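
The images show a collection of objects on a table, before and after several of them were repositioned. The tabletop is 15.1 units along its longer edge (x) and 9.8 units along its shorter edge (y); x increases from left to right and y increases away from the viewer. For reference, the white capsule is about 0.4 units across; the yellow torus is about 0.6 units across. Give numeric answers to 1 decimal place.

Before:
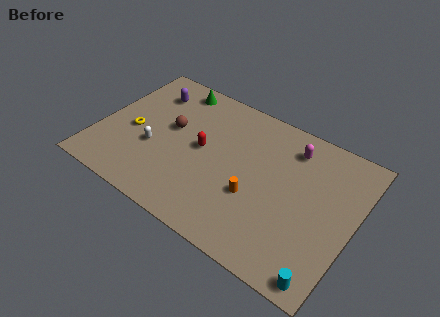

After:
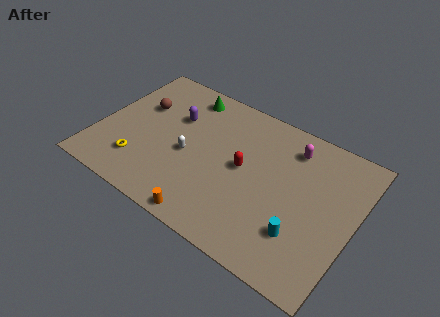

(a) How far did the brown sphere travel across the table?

2.1

The brown sphere moved from about (4.1, 5.6) to (2.1, 6.3), a distance of √(2.0² + 0.7²) ≈ 2.1.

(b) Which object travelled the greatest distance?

the orange cylinder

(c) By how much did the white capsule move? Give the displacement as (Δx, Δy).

(2.0, 0.6)

From the two frames, the white capsule sits at roughly (3.4, 3.7) before and (5.4, 4.3) after.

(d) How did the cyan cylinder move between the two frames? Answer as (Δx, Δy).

(-1.7, 1.8)

The cyan cylinder started near (14.1, 0.9) and ended near (12.4, 2.7).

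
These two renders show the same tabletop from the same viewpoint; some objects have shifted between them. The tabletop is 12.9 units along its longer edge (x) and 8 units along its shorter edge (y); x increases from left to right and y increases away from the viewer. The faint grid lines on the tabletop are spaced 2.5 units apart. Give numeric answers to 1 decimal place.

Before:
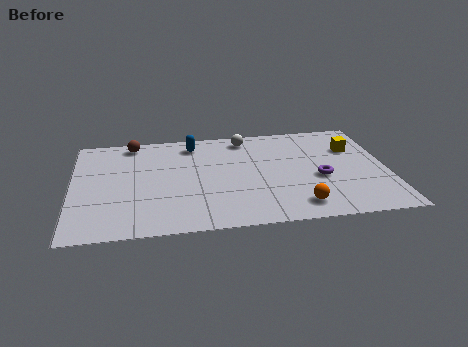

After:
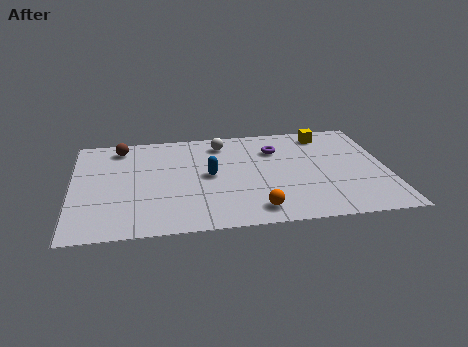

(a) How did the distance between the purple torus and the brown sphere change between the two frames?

-2.0

They were about 8.5 units apart before and 6.5 after — 2.0 units closer together.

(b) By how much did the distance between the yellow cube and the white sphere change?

-0.3

They were about 4.6 units apart before and 4.3 after — 0.3 units closer together.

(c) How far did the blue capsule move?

2.7

From (5.0, 6.7) to (5.6, 4.1), the blue capsule covered √(0.6² + 2.6²) ≈ 2.7 units.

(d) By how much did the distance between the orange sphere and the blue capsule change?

-3.4

The distance was about 6.8 in the first image and 3.4 in the second, so they moved 3.4 units closer together.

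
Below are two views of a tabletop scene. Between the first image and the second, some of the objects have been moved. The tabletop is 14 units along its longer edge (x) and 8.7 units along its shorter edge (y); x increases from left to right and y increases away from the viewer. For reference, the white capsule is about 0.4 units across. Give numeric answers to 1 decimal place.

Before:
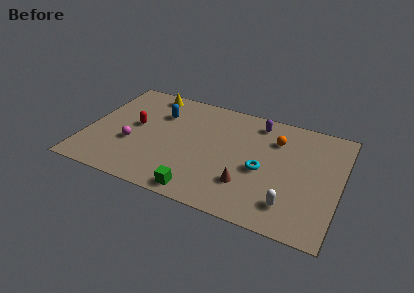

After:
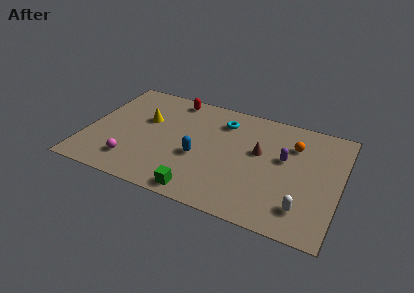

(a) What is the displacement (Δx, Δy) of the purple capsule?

(1.7, -2.3)

The purple capsule was at about (9.2, 7.4) and moved to about (10.9, 5.1).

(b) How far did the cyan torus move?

3.9

The cyan torus moved from about (9.8, 3.8) to (7.3, 6.8), a distance of √(2.5² + 3.0²) ≈ 3.9.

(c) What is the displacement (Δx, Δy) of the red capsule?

(1.8, 3.0)

The red capsule was at about (2.6, 4.7) and moved to about (4.4, 7.7).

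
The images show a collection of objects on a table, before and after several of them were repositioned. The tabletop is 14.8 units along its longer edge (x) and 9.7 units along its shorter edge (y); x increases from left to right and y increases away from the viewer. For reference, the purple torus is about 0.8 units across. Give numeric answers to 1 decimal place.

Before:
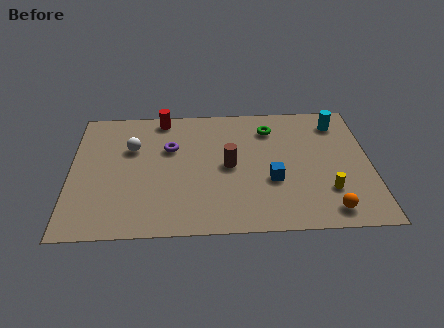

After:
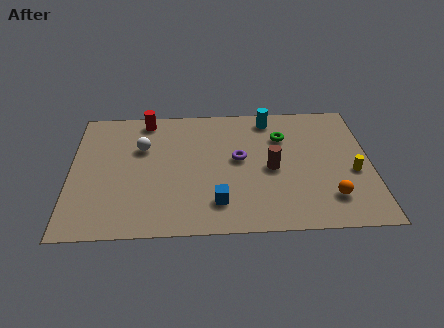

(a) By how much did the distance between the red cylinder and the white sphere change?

-0.5

They were about 2.7 units apart before and 2.2 after — 0.5 units closer together.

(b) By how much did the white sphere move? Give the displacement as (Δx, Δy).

(0.5, 0.0)

From the two frames, the white sphere sits at roughly (3.0, 6.4) before and (3.5, 6.4) after.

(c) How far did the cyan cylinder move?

3.4

From (13.3, 7.9) to (9.9, 8.4), the cyan cylinder covered √(3.4² + 0.5²) ≈ 3.4 units.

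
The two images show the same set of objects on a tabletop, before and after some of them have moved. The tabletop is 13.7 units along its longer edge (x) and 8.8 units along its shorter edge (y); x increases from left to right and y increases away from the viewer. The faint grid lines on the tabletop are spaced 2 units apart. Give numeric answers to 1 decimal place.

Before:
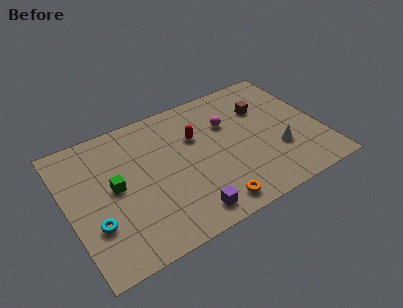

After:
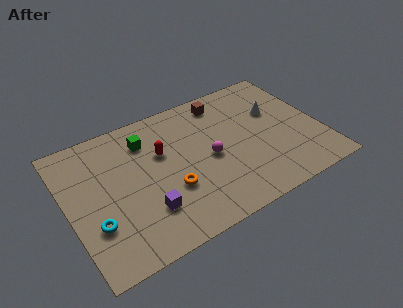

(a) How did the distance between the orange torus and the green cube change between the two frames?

-2.1

They were about 5.9 units apart before and 3.8 after — 2.1 units closer together.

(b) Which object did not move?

the cyan torus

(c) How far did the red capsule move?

1.9

The red capsule was near (7.1, 5.8) before and (5.2, 5.6) after, so it travelled √(1.9² + 0.2²) ≈ 1.9 units.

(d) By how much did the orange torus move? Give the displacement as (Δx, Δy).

(-1.9, 2.0)

The orange torus started near (7.2, 1.1) and ended near (5.3, 3.1).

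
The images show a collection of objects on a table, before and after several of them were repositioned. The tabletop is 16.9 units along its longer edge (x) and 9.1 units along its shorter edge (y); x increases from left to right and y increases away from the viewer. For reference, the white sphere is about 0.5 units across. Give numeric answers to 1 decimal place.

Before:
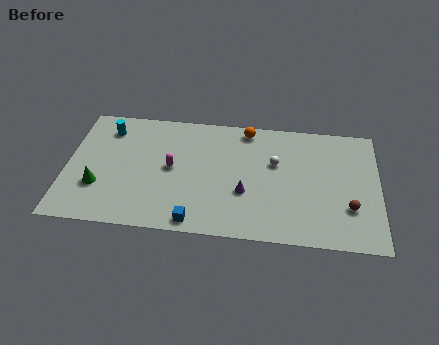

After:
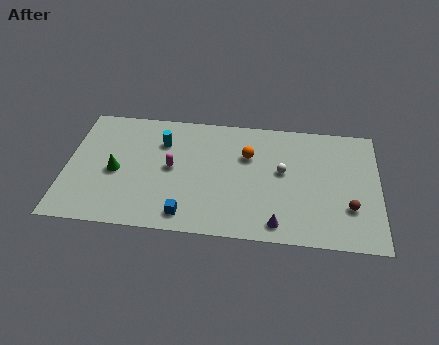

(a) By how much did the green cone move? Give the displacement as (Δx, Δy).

(0.9, 1.2)

From the two frames, the green cone sits at roughly (1.8, 2.9) before and (2.7, 4.1) after.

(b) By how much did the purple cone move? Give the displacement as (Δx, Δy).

(1.8, -2.1)

From the two frames, the purple cone sits at roughly (9.7, 3.3) before and (11.5, 1.2) after.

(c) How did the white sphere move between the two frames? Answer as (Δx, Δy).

(0.4, -0.6)

The white sphere was at about (11.3, 5.7) and moved to about (11.7, 5.1).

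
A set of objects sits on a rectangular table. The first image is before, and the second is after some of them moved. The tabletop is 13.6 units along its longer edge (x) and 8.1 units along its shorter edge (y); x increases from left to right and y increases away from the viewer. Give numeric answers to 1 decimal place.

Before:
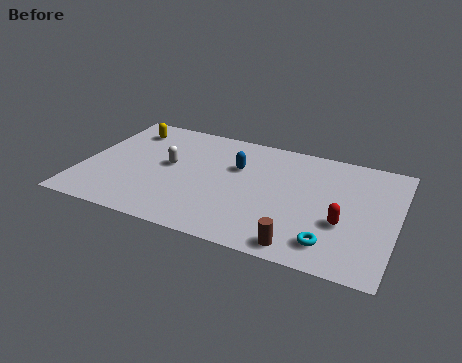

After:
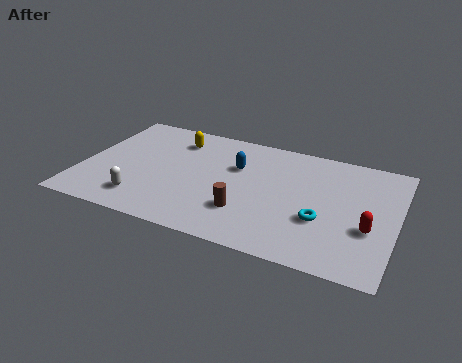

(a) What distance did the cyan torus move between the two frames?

1.5

The cyan torus moved from about (11.0, 1.5) to (10.5, 2.9), a distance of √(0.5² + 1.4²) ≈ 1.5.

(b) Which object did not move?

the blue capsule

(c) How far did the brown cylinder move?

2.9

The brown cylinder was near (9.8, 0.9) before and (7.3, 2.3) after, so it travelled √(2.5² + 1.4²) ≈ 2.9 units.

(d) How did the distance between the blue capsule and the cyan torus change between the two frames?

-1.2

The distance was about 5.8 in the first image and 4.6 in the second, so they moved 1.2 units closer together.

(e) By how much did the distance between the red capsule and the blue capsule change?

+1.0

They were about 5.3 units apart before and 6.3 after — 1.0 units further apart.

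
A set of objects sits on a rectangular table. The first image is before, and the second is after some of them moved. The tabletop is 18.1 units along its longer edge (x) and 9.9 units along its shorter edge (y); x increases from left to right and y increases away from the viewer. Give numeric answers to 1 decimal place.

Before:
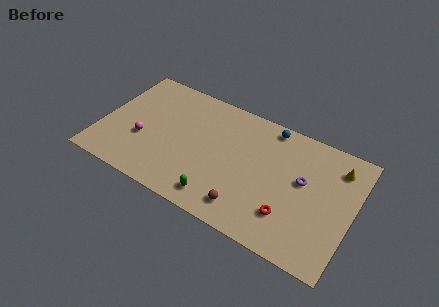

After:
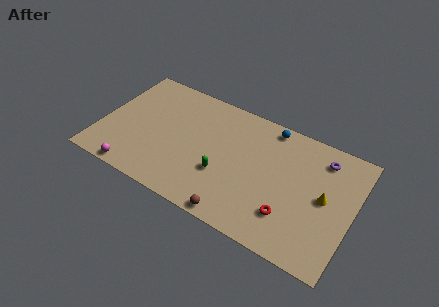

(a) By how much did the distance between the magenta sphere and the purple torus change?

+3.0

They were about 11.6 units apart before and 14.6 after — 3.0 units further apart.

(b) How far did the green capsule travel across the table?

2.0

The green capsule moved from about (9.0, 1.5) to (9.0, 3.5), a distance of √(0.0² + 2.0²) ≈ 2.0.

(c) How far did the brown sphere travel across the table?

1.1

The brown sphere moved from about (11.0, 1.7) to (10.4, 0.8), a distance of √(0.6² + 0.9²) ≈ 1.1.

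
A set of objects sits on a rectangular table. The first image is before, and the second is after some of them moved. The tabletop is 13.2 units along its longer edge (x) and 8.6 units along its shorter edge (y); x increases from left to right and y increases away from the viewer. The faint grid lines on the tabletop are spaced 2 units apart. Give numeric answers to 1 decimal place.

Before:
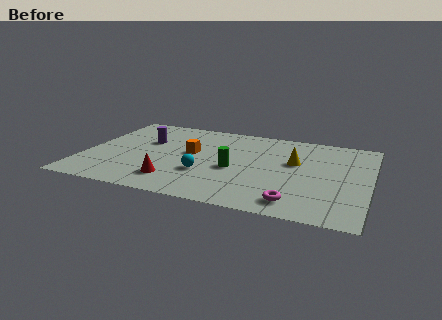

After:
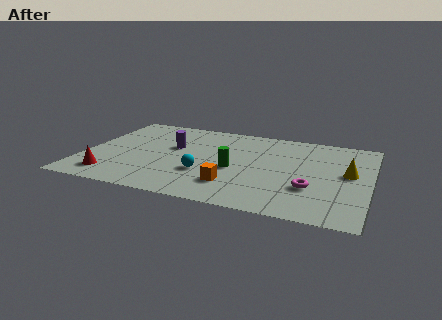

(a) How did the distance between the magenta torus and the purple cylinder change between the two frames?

-1.4

Before: roughly 8.4 units apart; after: 7.0. That's 1.4 units closer together.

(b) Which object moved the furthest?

the orange cube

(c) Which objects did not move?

the green cylinder and the cyan sphere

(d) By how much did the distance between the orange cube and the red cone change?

+2.6

The distance was about 3.0 in the first image and 5.6 in the second, so they moved 2.6 units further apart.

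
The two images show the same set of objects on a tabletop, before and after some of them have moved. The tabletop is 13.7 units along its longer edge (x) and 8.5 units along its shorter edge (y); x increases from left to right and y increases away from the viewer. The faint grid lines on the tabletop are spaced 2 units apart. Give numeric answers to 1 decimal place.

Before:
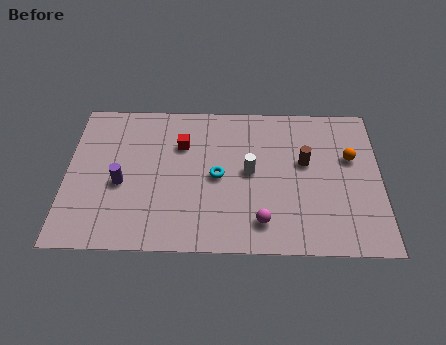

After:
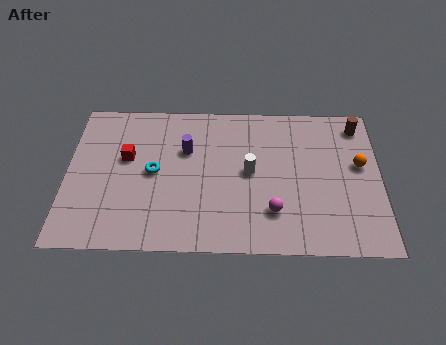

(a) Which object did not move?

the white cylinder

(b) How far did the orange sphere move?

0.6

The orange sphere was near (12.4, 5.3) before and (12.8, 4.9) after, so it travelled √(0.4² + 0.4²) ≈ 0.6 units.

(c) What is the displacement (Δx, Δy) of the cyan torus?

(-2.8, 0.2)

The cyan torus was at about (6.6, 4.1) and moved to about (3.8, 4.3).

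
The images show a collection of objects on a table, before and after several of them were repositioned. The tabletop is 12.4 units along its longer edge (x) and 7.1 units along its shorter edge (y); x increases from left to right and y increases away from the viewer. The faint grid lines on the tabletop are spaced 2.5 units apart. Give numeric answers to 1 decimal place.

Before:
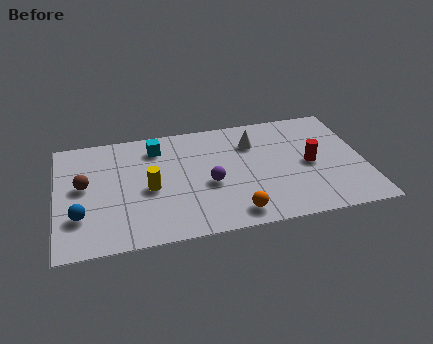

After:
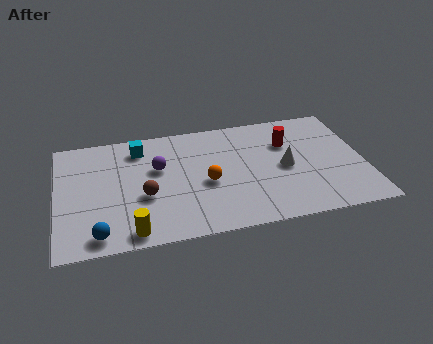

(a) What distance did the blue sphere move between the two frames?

1.4

From (0.9, 2.1) to (1.6, 0.9), the blue sphere covered √(0.7² + 1.2²) ≈ 1.4 units.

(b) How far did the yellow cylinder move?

2.5

The yellow cylinder moved from about (3.7, 3.2) to (2.9, 0.8), a distance of √(0.8² + 2.4²) ≈ 2.5.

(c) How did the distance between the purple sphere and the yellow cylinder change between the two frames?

+1.4

The distance was about 2.4 in the first image and 3.8 in the second, so they moved 1.4 units further apart.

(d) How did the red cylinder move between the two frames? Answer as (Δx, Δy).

(-0.8, 1.5)

The red cylinder was at about (10.2, 3.4) and moved to about (9.4, 4.9).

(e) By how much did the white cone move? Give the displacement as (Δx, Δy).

(1.2, -1.8)

The white cone was at about (8.0, 5.2) and moved to about (9.2, 3.4).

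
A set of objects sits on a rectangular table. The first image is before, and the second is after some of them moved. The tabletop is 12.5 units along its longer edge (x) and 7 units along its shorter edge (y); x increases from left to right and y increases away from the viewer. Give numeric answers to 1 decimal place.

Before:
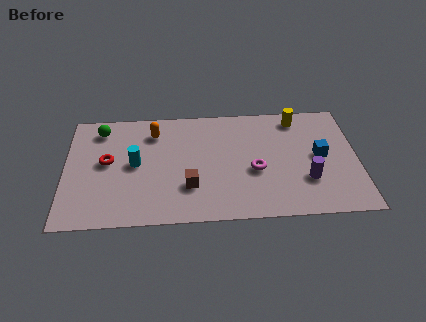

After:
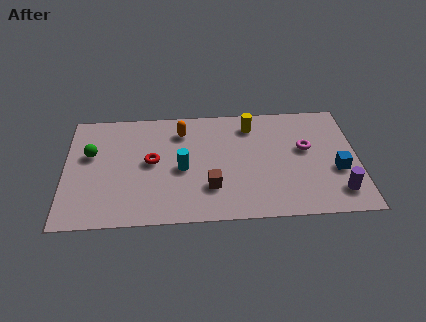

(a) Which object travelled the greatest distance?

the magenta torus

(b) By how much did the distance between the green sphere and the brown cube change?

+0.3

They were about 5.3 units apart before and 5.6 after — 0.3 units further apart.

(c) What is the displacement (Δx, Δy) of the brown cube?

(0.9, -0.1)

The brown cube started near (5.3, 2.1) and ended near (6.2, 2.0).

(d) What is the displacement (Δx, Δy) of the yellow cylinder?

(-2.0, -0.3)

The yellow cylinder started near (10.0, 6.0) and ended near (8.0, 5.7).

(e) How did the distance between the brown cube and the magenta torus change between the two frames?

+1.7

They were about 2.9 units apart before and 4.6 after — 1.7 units further apart.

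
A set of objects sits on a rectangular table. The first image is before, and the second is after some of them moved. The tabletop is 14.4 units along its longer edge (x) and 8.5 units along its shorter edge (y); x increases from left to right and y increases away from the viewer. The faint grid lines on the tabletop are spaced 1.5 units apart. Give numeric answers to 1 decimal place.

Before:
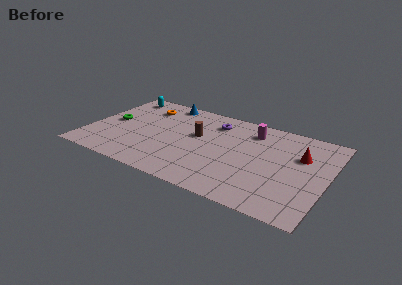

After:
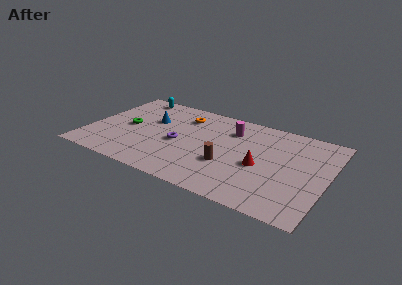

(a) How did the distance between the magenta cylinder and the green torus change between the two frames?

-2.2

The distance was about 8.7 in the first image and 6.5 in the second, so they moved 2.2 units closer together.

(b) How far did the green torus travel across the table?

1.0

The green torus was near (1.3, 4.3) before and (2.3, 4.2) after, so it travelled √(1.0² + 0.1²) ≈ 1.0 units.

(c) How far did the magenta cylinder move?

1.3

The magenta cylinder moved from about (9.6, 6.8) to (8.4, 6.4), a distance of √(1.2² + 0.4²) ≈ 1.3.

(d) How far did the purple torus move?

3.4

The purple torus moved from about (7.3, 6.7) to (5.5, 3.8), a distance of √(1.8² + 2.9²) ≈ 3.4.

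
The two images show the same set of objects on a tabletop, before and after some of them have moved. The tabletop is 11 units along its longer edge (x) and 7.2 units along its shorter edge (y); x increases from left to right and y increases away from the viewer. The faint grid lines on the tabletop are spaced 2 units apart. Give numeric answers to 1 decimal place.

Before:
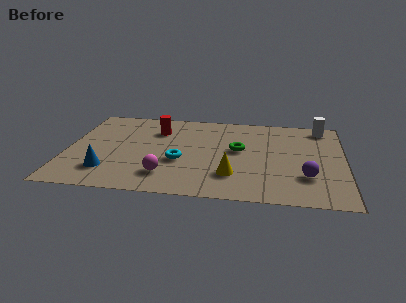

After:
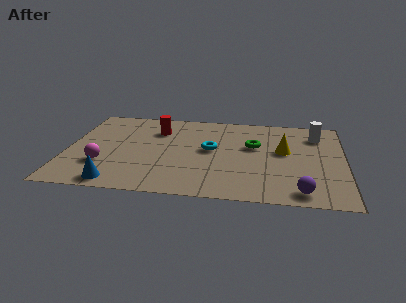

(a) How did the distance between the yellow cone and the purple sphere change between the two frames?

+0.4

Before: roughly 2.9 units apart; after: 3.3. That's 0.4 units further apart.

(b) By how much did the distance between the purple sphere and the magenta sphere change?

+2.4

Before: roughly 5.5 units apart; after: 7.9. That's 2.4 units further apart.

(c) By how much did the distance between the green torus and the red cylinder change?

+0.5

The distance was about 3.5 in the first image and 4.0 in the second, so they moved 0.5 units further apart.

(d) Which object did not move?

the red cylinder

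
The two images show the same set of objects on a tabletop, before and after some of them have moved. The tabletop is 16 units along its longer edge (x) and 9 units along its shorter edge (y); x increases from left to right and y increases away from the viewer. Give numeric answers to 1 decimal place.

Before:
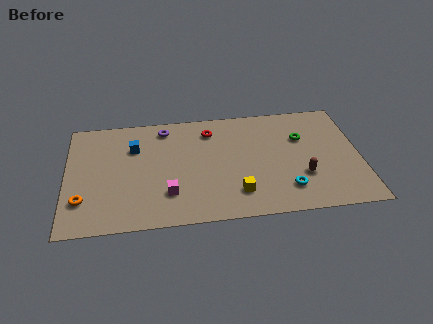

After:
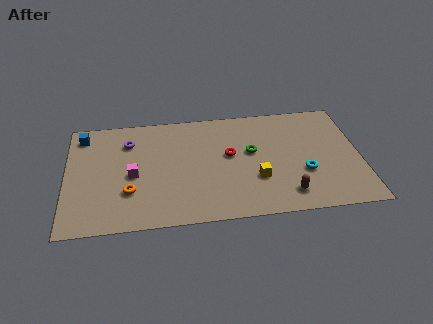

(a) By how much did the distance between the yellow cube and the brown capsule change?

-1.6

The distance was about 3.7 in the first image and 2.1 in the second, so they moved 1.6 units closer together.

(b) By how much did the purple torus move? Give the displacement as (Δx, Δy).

(-2.0, -0.9)

The purple torus was at about (5.4, 7.7) and moved to about (3.4, 6.8).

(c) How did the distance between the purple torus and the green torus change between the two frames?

-0.8

Before: roughly 7.7 units apart; after: 6.9. That's 0.8 units closer together.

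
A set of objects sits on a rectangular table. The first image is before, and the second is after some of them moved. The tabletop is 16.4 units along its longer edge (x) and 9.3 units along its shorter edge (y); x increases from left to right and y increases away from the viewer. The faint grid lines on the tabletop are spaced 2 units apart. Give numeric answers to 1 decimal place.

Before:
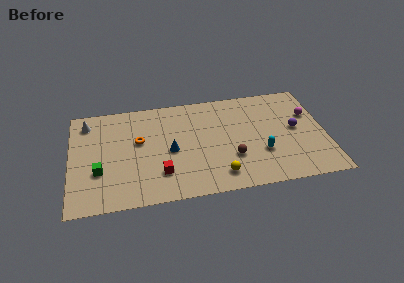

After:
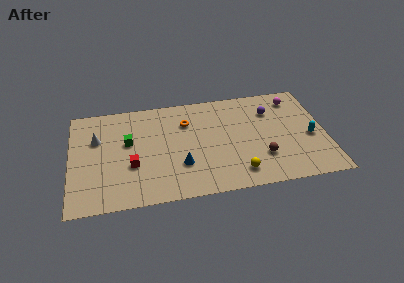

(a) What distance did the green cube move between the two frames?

3.0

From (1.8, 3.2) to (3.7, 5.5), the green cube covered √(1.9² + 2.3²) ≈ 3.0 units.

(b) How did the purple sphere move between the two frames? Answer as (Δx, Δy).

(-1.5, 1.9)

From the two frames, the purple sphere sits at roughly (14.5, 4.9) before and (13.0, 6.8) after.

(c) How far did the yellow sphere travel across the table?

1.2

The yellow sphere moved from about (9.4, 1.6) to (10.6, 1.6), a distance of √(1.2² + 0.0²) ≈ 1.2.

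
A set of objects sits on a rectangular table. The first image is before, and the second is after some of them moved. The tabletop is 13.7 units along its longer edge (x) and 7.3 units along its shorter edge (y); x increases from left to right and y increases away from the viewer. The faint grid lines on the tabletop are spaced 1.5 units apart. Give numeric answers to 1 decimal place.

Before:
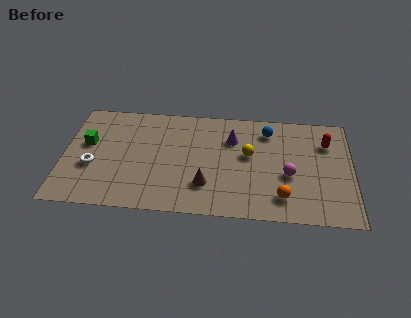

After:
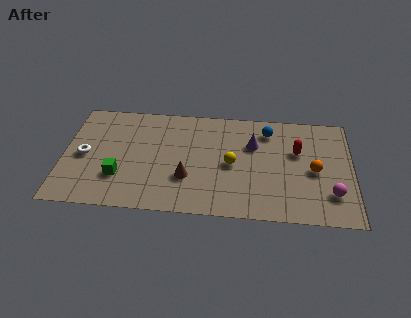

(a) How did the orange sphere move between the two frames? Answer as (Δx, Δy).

(1.5, 1.9)

The orange sphere started near (10.4, 1.5) and ended near (11.9, 3.4).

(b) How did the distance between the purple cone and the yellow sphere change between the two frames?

+0.4

The distance was about 1.3 in the first image and 1.7 in the second, so they moved 0.4 units further apart.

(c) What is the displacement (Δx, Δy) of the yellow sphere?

(-0.8, -0.7)

The yellow sphere started near (8.8, 4.2) and ended near (8.0, 3.5).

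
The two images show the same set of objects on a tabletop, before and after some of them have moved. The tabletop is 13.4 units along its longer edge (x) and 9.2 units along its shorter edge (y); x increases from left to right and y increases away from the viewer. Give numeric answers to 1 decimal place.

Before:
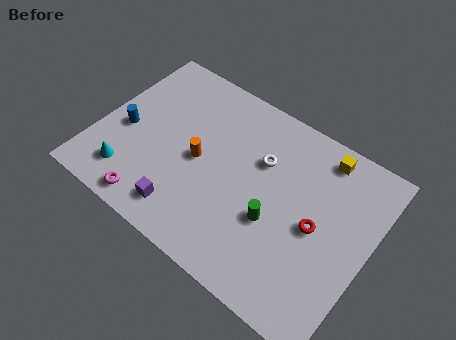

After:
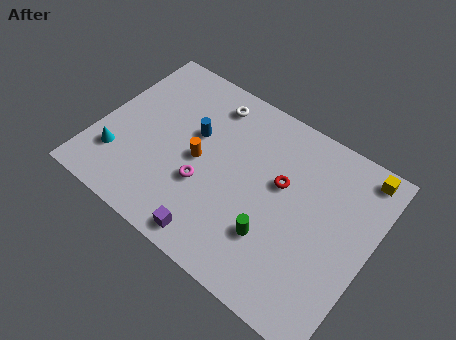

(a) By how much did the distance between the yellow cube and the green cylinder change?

+1.7

The distance was about 4.7 in the first image and 6.4 in the second, so they moved 1.7 units further apart.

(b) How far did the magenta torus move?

3.1

The magenta torus was near (3.4, 1.0) before and (5.5, 3.3) after, so it travelled √(2.1² + 2.3²) ≈ 3.1 units.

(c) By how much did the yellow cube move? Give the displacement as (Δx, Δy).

(1.9, 0.2)

The yellow cube started near (10.5, 8.0) and ended near (12.4, 8.2).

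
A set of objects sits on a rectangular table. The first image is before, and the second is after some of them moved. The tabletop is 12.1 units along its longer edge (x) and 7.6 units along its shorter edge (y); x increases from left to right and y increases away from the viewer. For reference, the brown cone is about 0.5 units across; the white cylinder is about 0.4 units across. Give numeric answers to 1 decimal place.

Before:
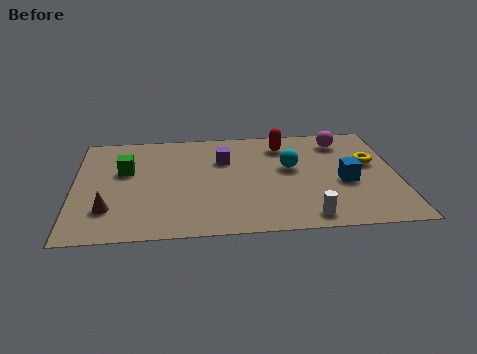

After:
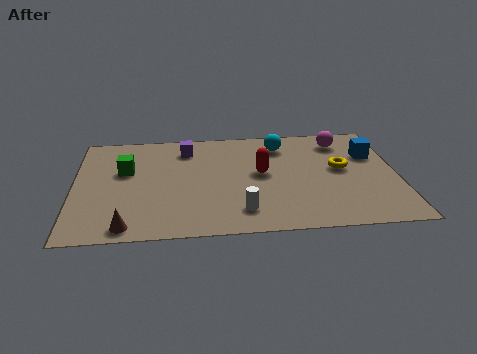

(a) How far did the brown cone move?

1.4

The brown cone moved from about (1.3, 2.0) to (2.0, 0.8), a distance of √(0.7² + 1.2²) ≈ 1.4.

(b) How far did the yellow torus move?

1.1

The yellow torus was near (11.1, 4.5) before and (10.0, 4.2) after, so it travelled √(1.1² + 0.3²) ≈ 1.1 units.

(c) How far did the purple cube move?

1.7

The purple cube moved from about (5.6, 5.2) to (4.2, 6.1), a distance of √(1.4² + 0.9²) ≈ 1.7.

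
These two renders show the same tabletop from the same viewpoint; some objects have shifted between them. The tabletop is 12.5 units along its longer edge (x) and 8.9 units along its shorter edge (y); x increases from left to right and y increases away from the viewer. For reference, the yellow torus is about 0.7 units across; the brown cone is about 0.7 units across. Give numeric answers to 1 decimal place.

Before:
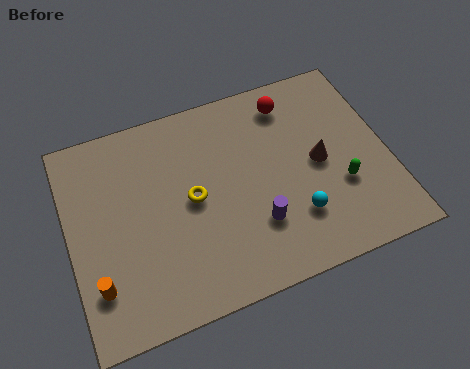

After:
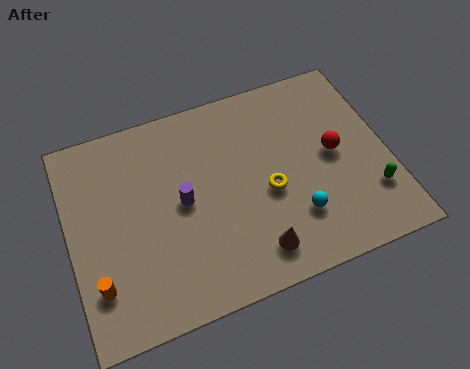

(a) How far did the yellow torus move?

3.0

From (4.8, 4.5) to (7.7, 3.8), the yellow torus covered √(2.9² + 0.7²) ≈ 3.0 units.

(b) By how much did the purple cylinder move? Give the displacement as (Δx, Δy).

(-2.7, 1.9)

The purple cylinder was at about (7.1, 2.6) and moved to about (4.4, 4.5).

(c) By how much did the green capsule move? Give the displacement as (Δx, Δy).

(1.1, -0.7)

From the two frames, the green capsule sits at roughly (10.5, 3.1) before and (11.6, 2.4) after.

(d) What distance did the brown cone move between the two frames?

4.1

The brown cone moved from about (9.8, 4.4) to (6.9, 1.5), a distance of √(2.9² + 2.9²) ≈ 4.1.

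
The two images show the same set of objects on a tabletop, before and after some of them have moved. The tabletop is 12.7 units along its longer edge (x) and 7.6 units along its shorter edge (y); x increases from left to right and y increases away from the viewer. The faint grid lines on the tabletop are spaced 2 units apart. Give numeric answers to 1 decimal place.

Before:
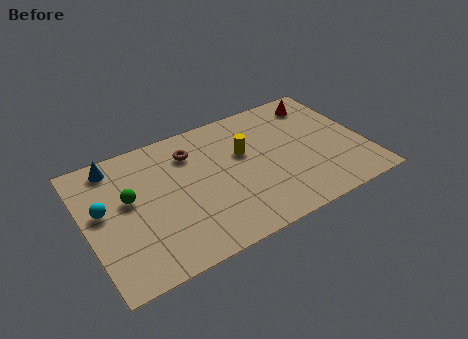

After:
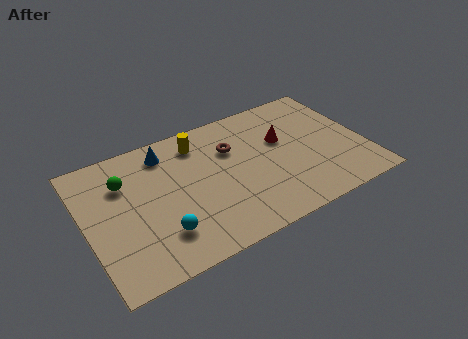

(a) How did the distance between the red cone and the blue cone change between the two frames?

-4.1

They were about 9.5 units apart before and 5.4 after — 4.1 units closer together.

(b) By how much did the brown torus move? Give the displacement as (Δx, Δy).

(1.8, -0.6)

From the two frames, the brown torus sits at roughly (5.0, 5.8) before and (6.8, 5.2) after.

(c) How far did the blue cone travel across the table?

2.3

From (1.6, 6.6) to (3.9, 6.3), the blue cone covered √(2.3² + 0.3²) ≈ 2.3 units.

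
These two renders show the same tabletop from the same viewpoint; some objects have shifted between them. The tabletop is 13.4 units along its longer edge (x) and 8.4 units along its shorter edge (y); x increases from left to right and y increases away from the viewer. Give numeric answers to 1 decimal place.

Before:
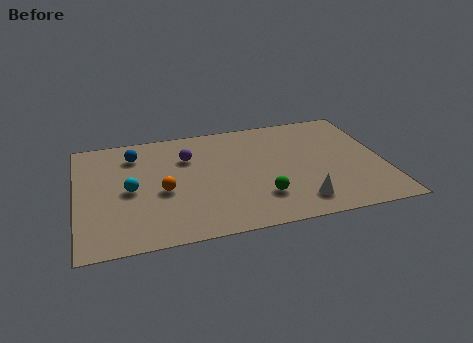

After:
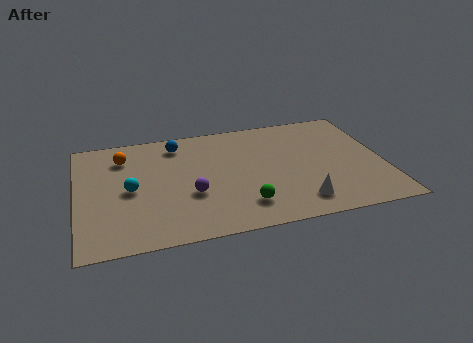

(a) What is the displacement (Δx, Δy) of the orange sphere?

(-1.6, 2.9)

From the two frames, the orange sphere sits at roughly (3.7, 3.6) before and (2.1, 6.5) after.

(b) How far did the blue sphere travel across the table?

1.9

From (2.6, 6.6) to (4.5, 7.0), the blue sphere covered √(1.9² + 0.4²) ≈ 1.9 units.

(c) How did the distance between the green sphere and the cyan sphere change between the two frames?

-0.6

The distance was about 5.9 in the first image and 5.3 in the second, so they moved 0.6 units closer together.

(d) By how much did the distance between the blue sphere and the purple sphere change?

+1.5

The distance was about 2.4 in the first image and 3.9 in the second, so they moved 1.5 units further apart.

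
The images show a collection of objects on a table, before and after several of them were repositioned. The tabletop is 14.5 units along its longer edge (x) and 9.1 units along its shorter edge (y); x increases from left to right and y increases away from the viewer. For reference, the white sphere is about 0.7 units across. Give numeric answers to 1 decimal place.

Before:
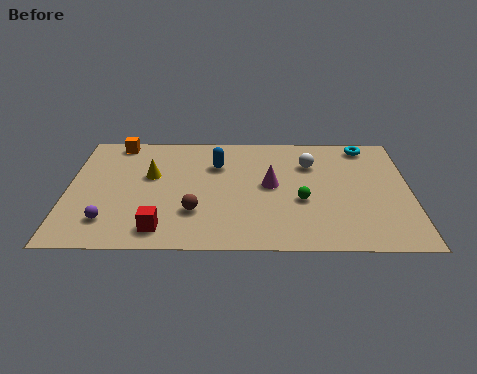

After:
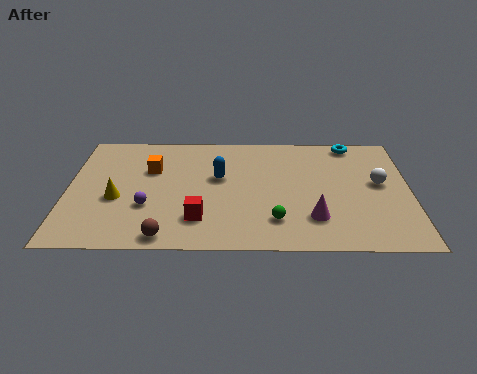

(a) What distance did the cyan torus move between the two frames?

0.6

The cyan torus moved from about (12.7, 8.0) to (12.1, 8.2), a distance of √(0.6² + 0.2²) ≈ 0.6.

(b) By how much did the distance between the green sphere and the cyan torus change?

+1.7

The distance was about 5.2 in the first image and 6.9 in the second, so they moved 1.7 units further apart.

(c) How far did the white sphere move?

3.3

The white sphere moved from about (10.3, 6.5) to (13.2, 5.0), a distance of √(2.9² + 1.5²) ≈ 3.3.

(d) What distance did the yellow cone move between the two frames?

2.3

The yellow cone moved from about (3.5, 5.5) to (2.1, 3.7), a distance of √(1.4² + 1.8²) ≈ 2.3.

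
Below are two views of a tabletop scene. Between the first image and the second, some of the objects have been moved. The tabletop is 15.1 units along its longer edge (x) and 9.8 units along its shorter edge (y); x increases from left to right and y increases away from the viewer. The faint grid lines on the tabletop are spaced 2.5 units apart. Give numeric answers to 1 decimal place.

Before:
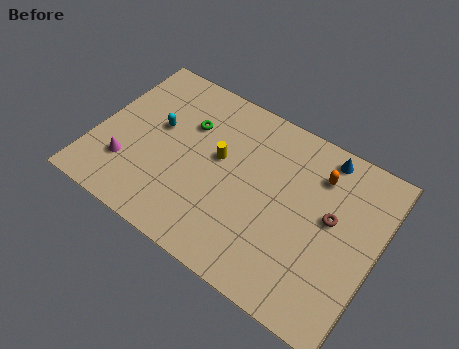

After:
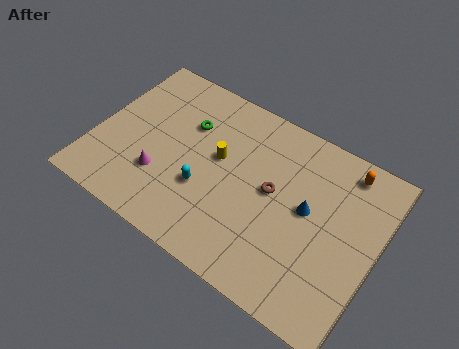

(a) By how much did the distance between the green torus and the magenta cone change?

-1.0

Before: roughly 4.8 units apart; after: 3.8. That's 1.0 units closer together.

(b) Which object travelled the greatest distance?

the cyan capsule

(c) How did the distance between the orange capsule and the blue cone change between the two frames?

+2.3

The distance was about 1.2 in the first image and 3.5 in the second, so they moved 2.3 units further apart.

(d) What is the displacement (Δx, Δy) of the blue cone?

(-0.3, -3.4)

The blue cone was at about (11.7, 8.7) and moved to about (11.4, 5.3).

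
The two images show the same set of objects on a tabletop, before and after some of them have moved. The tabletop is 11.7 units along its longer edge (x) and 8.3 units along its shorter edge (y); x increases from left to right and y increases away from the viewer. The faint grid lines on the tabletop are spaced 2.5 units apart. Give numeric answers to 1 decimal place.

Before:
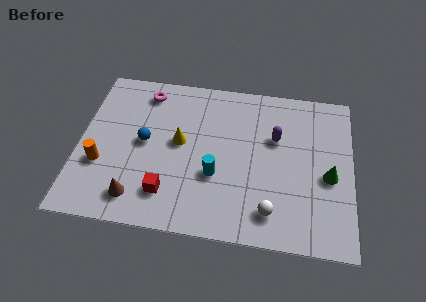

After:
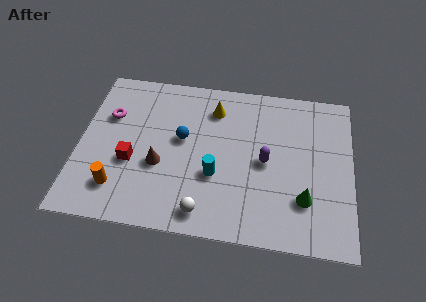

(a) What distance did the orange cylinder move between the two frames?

1.4

The orange cylinder was near (1.0, 2.9) before and (1.8, 1.8) after, so it travelled √(0.8² + 1.1²) ≈ 1.4 units.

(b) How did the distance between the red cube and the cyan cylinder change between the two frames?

+1.3

The distance was about 2.3 in the first image and 3.6 in the second, so they moved 1.3 units further apart.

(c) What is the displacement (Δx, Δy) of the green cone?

(-1.0, -1.3)

The green cone was at about (10.7, 3.6) and moved to about (9.7, 2.3).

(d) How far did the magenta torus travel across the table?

2.1

From (2.7, 7.0) to (1.2, 5.5), the magenta torus covered √(1.5² + 1.5²) ≈ 2.1 units.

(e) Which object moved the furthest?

the white sphere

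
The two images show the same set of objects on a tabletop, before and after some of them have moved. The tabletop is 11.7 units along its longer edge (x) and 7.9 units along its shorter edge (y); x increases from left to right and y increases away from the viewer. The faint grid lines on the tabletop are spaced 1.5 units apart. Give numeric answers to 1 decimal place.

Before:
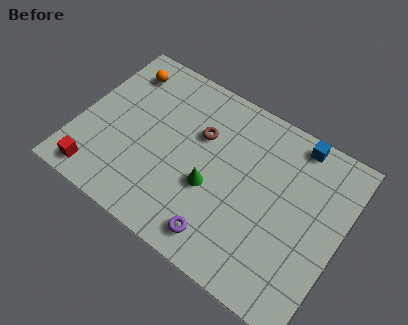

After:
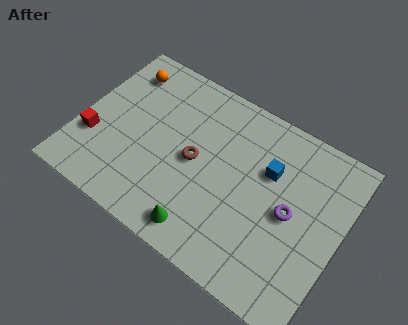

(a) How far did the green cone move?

2.0

The green cone moved from about (6.1, 3.1) to (6.1, 1.1), a distance of √(0.0² + 2.0²) ≈ 2.0.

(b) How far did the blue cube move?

2.1

From (9.2, 7.1) to (8.3, 5.2), the blue cube covered √(0.9² + 1.9²) ≈ 2.1 units.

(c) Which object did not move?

the orange sphere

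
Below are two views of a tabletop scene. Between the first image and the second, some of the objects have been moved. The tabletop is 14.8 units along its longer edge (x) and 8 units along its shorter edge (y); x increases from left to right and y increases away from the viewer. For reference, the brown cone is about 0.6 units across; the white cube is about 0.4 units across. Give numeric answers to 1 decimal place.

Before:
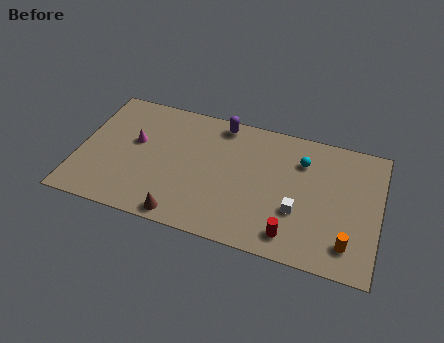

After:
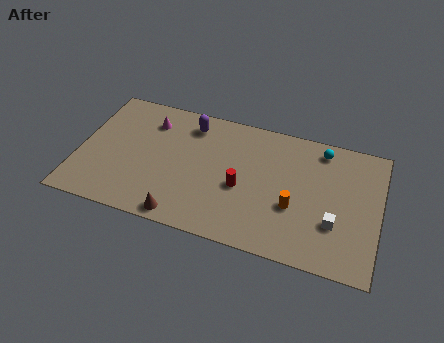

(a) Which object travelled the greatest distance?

the red cylinder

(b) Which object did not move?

the brown cone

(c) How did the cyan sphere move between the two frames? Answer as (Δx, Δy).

(0.9, 1.0)

The cyan sphere was at about (10.9, 5.9) and moved to about (11.8, 6.9).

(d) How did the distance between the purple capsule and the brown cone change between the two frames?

-0.7

The distance was about 6.5 in the first image and 5.8 in the second, so they moved 0.7 units closer together.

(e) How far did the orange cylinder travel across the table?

3.0

The orange cylinder was near (13.4, 1.6) before and (10.7, 3.0) after, so it travelled √(2.7² + 1.4²) ≈ 3.0 units.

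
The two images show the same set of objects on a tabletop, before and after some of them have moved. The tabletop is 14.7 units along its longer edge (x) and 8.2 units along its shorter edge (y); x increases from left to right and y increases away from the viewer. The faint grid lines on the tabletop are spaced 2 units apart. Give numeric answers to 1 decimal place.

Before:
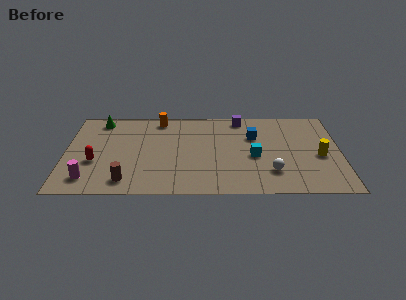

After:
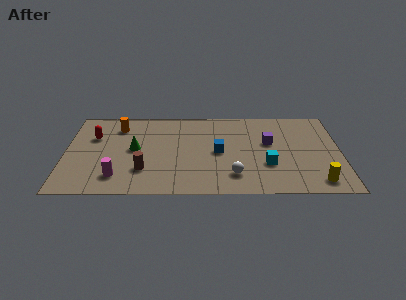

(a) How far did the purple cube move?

2.8

From (9.4, 7.3) to (10.9, 4.9), the purple cube covered √(1.5² + 2.4²) ≈ 2.8 units.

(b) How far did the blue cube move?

2.4

The blue cube moved from about (10.1, 5.5) to (8.2, 4.0), a distance of √(1.9² + 1.5²) ≈ 2.4.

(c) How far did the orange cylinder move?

2.3

The orange cylinder was near (5.0, 7.2) before and (2.8, 6.5) after, so it travelled √(2.2² + 0.7²) ≈ 2.3 units.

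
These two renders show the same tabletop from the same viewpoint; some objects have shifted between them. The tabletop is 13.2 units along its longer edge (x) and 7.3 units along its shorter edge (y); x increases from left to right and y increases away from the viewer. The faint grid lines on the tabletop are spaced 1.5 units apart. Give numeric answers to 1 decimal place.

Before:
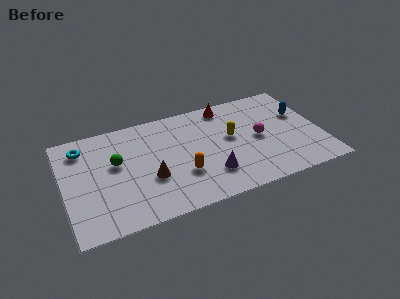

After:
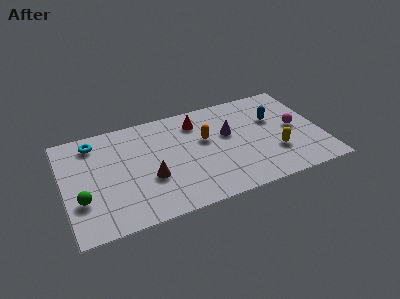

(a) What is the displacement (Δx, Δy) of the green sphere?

(-1.9, -1.9)

The green sphere was at about (2.7, 4.3) and moved to about (0.8, 2.4).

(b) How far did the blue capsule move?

1.4

From (12.3, 4.6) to (10.9, 4.7), the blue capsule covered √(1.4² + 0.1²) ≈ 1.4 units.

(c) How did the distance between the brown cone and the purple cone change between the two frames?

+1.4

The distance was about 3.1 in the first image and 4.5 in the second, so they moved 1.4 units further apart.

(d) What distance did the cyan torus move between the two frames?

0.6

The cyan torus was near (1.1, 5.9) before and (1.7, 6.1) after, so it travelled √(0.6² + 0.2²) ≈ 0.6 units.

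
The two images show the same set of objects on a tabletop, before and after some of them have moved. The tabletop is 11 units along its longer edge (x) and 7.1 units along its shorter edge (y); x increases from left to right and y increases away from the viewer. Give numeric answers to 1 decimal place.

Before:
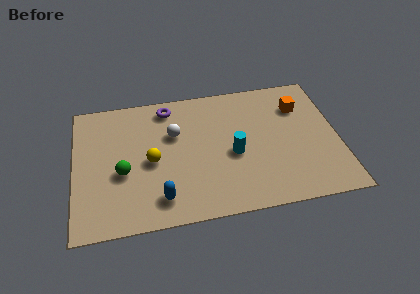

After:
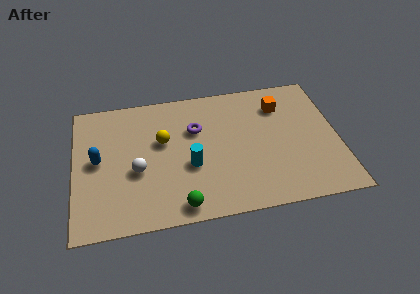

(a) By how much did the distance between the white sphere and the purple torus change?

+1.6

They were about 1.5 units apart before and 3.1 after — 1.6 units further apart.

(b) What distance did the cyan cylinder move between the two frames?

1.8

From (6.6, 3.1) to (4.8, 2.8), the cyan cylinder covered √(1.8² + 0.3²) ≈ 1.8 units.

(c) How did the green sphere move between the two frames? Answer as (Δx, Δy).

(2.3, -2.1)

The green sphere started near (2.0, 2.9) and ended near (4.3, 0.8).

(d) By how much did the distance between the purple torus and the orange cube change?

-1.9

The distance was about 5.6 in the first image and 3.7 in the second, so they moved 1.9 units closer together.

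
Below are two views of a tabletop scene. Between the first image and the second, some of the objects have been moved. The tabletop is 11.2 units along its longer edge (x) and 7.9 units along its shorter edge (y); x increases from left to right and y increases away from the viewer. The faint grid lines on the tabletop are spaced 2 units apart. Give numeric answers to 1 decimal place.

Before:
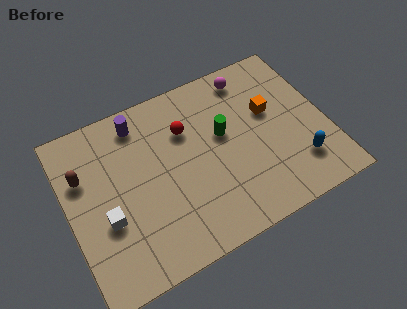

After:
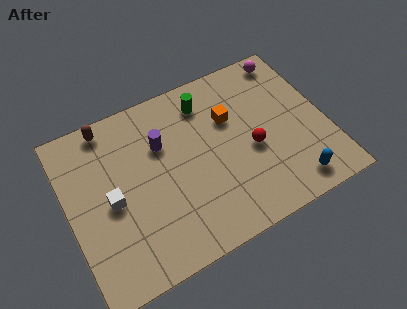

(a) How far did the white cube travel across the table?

0.8

From (1.5, 3.0) to (1.8, 3.7), the white cube covered √(0.3² + 0.7²) ≈ 0.8 units.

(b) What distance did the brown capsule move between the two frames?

2.2

The brown capsule was near (0.8, 5.3) before and (2.1, 7.1) after, so it travelled √(1.3² + 1.8²) ≈ 2.2 units.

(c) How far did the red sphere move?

3.3

The red sphere was near (5.3, 5.5) before and (7.9, 3.4) after, so it travelled √(2.6² + 2.1²) ≈ 3.3 units.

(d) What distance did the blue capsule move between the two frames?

0.9

The blue capsule moved from about (9.7, 1.9) to (9.3, 1.1), a distance of √(0.4² + 0.8²) ≈ 0.9.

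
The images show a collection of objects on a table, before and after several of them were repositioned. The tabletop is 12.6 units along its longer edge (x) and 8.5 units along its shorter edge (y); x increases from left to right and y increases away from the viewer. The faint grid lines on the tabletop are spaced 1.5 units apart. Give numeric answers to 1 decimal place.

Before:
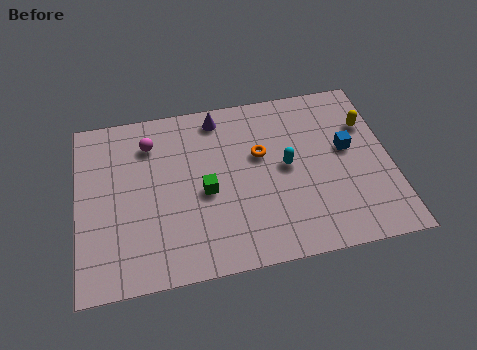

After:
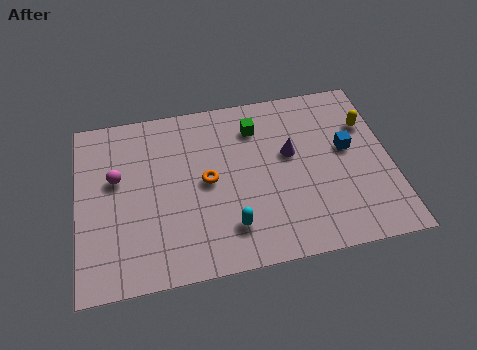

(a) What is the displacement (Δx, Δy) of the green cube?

(2.2, 2.8)

From the two frames, the green cube sits at roughly (5.1, 3.8) before and (7.3, 6.6) after.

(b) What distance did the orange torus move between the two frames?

2.4

The orange torus was near (7.4, 5.2) before and (5.2, 4.3) after, so it travelled √(2.2² + 0.9²) ≈ 2.4 units.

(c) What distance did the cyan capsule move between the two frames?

3.5

The cyan capsule was near (8.4, 4.4) before and (6.0, 1.9) after, so it travelled √(2.4² + 2.5²) ≈ 3.5 units.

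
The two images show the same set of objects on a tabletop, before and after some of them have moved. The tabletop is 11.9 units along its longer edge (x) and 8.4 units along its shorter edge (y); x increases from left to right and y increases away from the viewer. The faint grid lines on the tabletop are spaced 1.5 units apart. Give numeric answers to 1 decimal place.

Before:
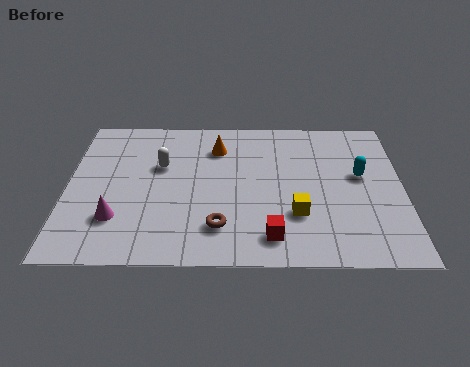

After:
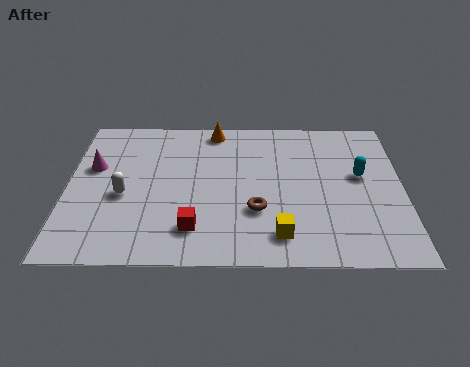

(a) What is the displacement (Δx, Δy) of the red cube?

(-2.7, 0.4)

The red cube started near (7.2, 1.4) and ended near (4.5, 1.8).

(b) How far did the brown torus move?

1.6

From (5.4, 1.9) to (6.7, 2.8), the brown torus covered √(1.3² + 0.9²) ≈ 1.6 units.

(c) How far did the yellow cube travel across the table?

1.3

The yellow cube was near (8.1, 2.6) before and (7.5, 1.5) after, so it travelled √(0.6² + 1.1²) ≈ 1.3 units.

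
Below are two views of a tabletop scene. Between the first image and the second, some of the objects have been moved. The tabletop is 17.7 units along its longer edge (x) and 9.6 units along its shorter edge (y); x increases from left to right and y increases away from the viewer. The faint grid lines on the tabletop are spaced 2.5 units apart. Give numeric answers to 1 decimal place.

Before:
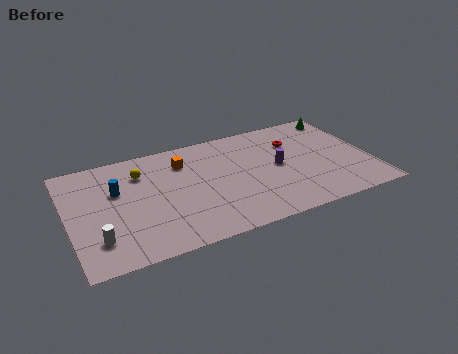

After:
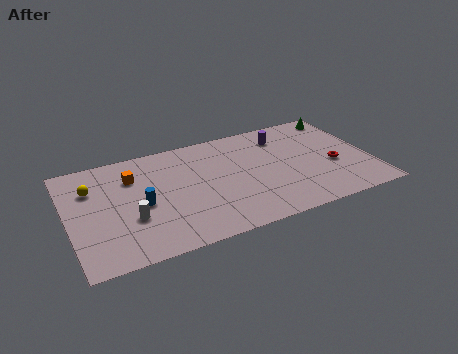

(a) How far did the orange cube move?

3.0

From (6.9, 7.3) to (3.9, 7.0), the orange cube covered √(3.0² + 0.3²) ≈ 3.0 units.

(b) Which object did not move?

the green cone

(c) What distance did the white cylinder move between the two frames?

2.3

The white cylinder was near (1.5, 2.3) before and (3.5, 3.4) after, so it travelled √(2.0² + 1.1²) ≈ 2.3 units.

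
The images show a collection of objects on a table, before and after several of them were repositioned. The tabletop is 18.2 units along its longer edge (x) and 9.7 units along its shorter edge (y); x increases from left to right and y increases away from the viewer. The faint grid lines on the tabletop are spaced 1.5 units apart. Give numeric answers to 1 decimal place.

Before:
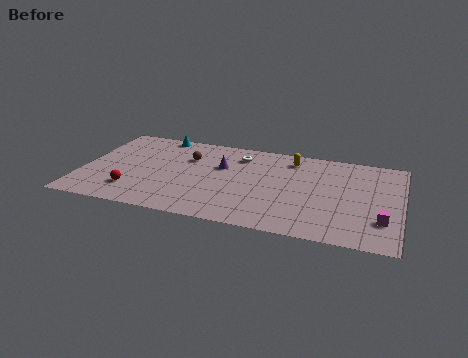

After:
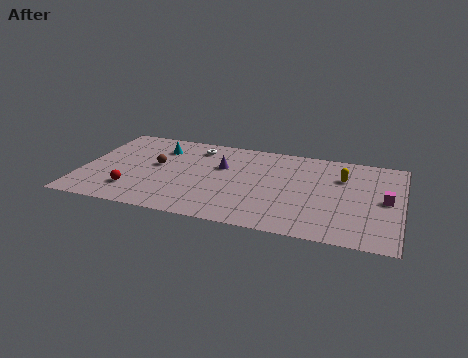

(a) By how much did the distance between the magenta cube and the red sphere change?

+0.3

Before: roughly 14.1 units apart; after: 14.4. That's 0.3 units further apart.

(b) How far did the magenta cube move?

2.2

From (17.2, 2.7) to (17.3, 4.9), the magenta cube covered √(0.1² + 2.2²) ≈ 2.2 units.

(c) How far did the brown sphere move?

2.1

From (5.9, 6.7) to (4.2, 5.4), the brown sphere covered √(1.7² + 1.3²) ≈ 2.1 units.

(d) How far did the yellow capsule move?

3.3

From (11.8, 8.1) to (14.8, 6.8), the yellow capsule covered √(3.0² + 1.3²) ≈ 3.3 units.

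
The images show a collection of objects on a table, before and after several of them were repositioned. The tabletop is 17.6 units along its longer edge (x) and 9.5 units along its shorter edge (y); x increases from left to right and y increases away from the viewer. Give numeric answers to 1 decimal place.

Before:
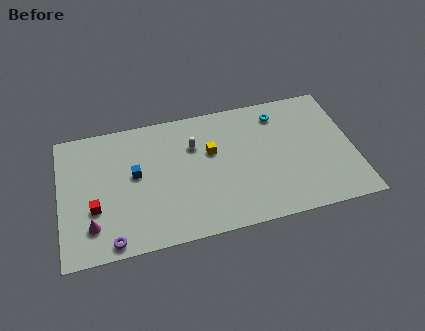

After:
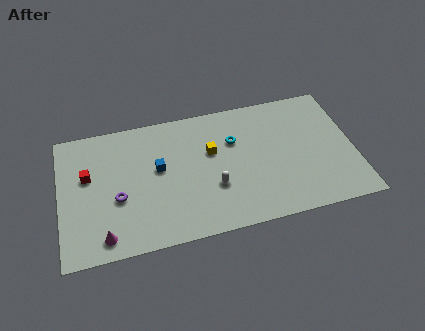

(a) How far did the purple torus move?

2.9

The purple torus moved from about (2.9, 0.9) to (3.4, 3.8), a distance of √(0.5² + 2.9²) ≈ 2.9.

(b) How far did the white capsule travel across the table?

3.4

From (8.1, 6.6) to (9.1, 3.3), the white capsule covered √(1.0² + 3.3²) ≈ 3.4 units.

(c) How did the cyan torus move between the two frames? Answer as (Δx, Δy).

(-2.8, -1.4)

From the two frames, the cyan torus sits at roughly (13.3, 7.8) before and (10.5, 6.4) after.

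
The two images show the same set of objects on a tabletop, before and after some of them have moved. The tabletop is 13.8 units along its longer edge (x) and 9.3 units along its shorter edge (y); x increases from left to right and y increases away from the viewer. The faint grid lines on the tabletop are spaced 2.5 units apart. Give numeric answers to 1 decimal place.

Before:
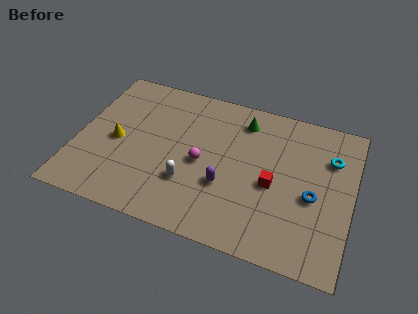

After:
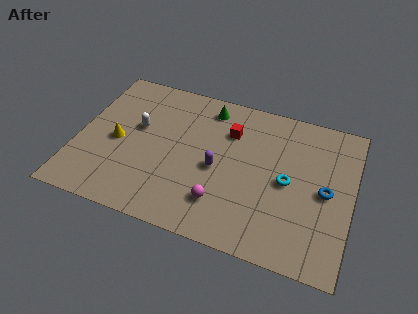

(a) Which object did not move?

the yellow cone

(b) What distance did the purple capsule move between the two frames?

1.0

The purple capsule moved from about (7.6, 3.3) to (7.1, 4.2), a distance of √(0.5² + 0.9²) ≈ 1.0.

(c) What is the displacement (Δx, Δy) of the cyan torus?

(-2.0, -2.1)

The cyan torus started near (12.6, 6.6) and ended near (10.6, 4.5).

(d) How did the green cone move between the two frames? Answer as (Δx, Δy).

(-1.8, 0.3)

From the two frames, the green cone sits at roughly (8.1, 7.6) before and (6.3, 7.9) after.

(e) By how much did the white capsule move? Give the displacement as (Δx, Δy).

(-2.9, 2.6)

The white capsule started near (5.8, 2.9) and ended near (2.9, 5.5).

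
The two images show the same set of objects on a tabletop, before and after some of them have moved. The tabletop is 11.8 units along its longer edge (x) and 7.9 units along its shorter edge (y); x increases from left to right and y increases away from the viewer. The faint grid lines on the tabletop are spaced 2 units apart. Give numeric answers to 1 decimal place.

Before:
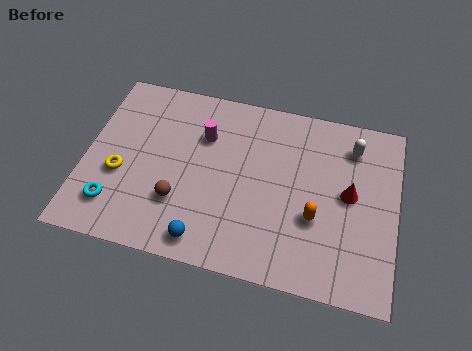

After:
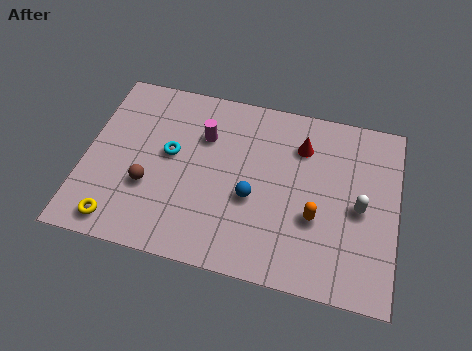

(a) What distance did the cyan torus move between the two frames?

3.3

The cyan torus moved from about (1.3, 1.7) to (3.2, 4.4), a distance of √(1.9² + 2.7²) ≈ 3.3.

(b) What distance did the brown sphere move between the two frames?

1.3

From (3.7, 2.4) to (2.5, 2.8), the brown sphere covered √(1.2² + 0.4²) ≈ 1.3 units.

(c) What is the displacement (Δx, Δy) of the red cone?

(-1.9, 1.7)

The red cone was at about (10.0, 4.2) and moved to about (8.1, 5.9).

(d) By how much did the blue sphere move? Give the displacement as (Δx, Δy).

(1.6, 2.2)

The blue sphere started near (4.8, 1.0) and ended near (6.4, 3.2).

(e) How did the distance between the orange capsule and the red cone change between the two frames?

+1.3

Before: roughly 1.8 units apart; after: 3.1. That's 1.3 units further apart.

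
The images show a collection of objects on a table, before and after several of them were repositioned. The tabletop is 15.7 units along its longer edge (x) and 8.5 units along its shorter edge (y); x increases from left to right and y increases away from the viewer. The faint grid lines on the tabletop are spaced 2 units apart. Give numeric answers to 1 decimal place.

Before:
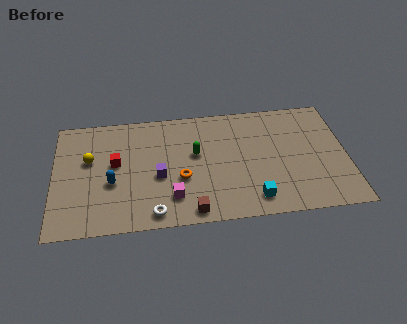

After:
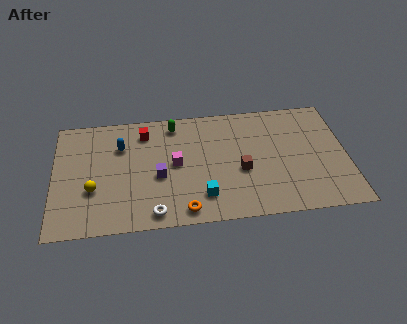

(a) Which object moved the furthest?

the brown cube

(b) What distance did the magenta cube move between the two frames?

2.4

The magenta cube moved from about (6.3, 2.0) to (6.5, 4.4), a distance of √(0.2² + 2.4²) ≈ 2.4.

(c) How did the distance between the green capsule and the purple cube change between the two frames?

+1.4

Before: roughly 2.4 units apart; after: 3.8. That's 1.4 units further apart.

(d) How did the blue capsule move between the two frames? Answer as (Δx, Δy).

(0.5, 2.6)

From the two frames, the blue capsule sits at roughly (3.1, 3.4) before and (3.6, 6.0) after.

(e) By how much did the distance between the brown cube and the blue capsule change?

+2.0

Before: roughly 4.9 units apart; after: 6.9. That's 2.0 units further apart.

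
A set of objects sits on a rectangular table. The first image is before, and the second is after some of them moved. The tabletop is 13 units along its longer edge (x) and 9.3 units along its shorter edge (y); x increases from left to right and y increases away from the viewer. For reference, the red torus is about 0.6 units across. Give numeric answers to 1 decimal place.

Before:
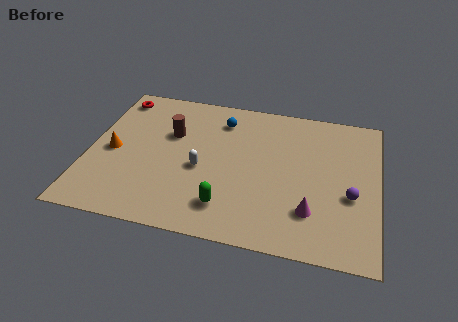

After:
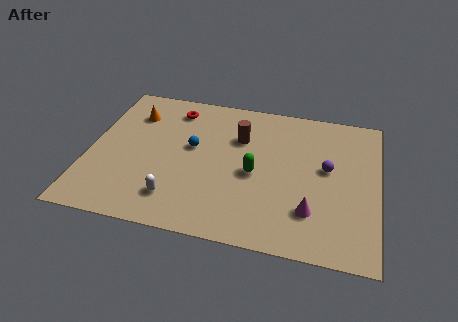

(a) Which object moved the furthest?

the brown cylinder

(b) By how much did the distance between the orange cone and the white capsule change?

+1.6

They were about 4.0 units apart before and 5.6 after — 1.6 units further apart.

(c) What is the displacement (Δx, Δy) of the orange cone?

(0.7, 2.7)

From the two frames, the orange cone sits at roughly (1.1, 4.3) before and (1.8, 7.0) after.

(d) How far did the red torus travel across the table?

2.7

The red torus was near (0.9, 8.0) before and (3.6, 7.7) after, so it travelled √(2.7² + 0.3²) ≈ 2.7 units.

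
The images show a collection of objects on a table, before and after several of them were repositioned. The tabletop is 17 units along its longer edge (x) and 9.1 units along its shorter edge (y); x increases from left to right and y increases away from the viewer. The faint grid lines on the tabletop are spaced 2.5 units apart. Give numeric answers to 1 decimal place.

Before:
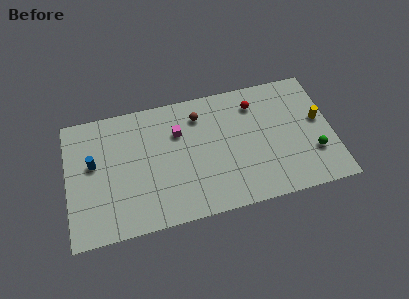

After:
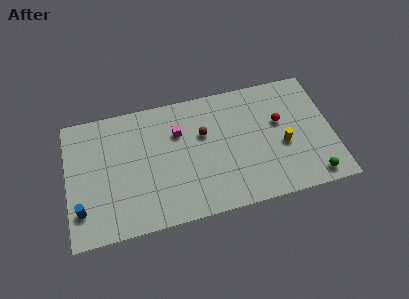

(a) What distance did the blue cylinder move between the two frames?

3.2

The blue cylinder was near (1.7, 5.3) before and (0.8, 2.2) after, so it travelled √(0.9² + 3.1²) ≈ 3.2 units.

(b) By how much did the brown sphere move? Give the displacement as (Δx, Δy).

(0.2, -1.4)

The brown sphere was at about (8.6, 7.2) and moved to about (8.8, 5.8).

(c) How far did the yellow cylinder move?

2.7

The yellow cylinder moved from about (16.2, 5.1) to (13.8, 3.8), a distance of √(2.4² + 1.3²) ≈ 2.7.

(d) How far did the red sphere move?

2.3

The red sphere was near (12.2, 7.2) before and (13.7, 5.5) after, so it travelled √(1.5² + 1.7²) ≈ 2.3 units.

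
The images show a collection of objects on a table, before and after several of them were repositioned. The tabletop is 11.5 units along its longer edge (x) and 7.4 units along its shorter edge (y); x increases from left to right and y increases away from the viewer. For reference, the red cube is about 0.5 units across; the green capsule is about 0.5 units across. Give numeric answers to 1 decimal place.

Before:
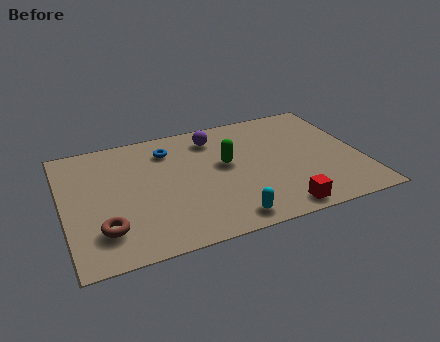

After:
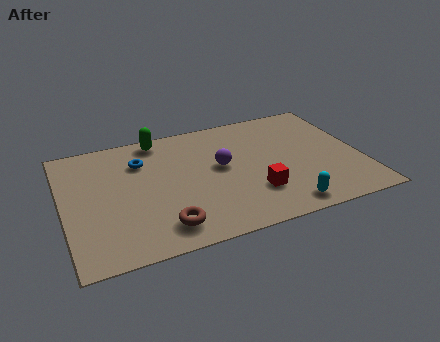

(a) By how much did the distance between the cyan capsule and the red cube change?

-0.4

The distance was about 2.0 in the first image and 1.6 in the second, so they moved 0.4 units closer together.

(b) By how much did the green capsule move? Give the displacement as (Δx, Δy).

(-2.4, 2.4)

The green capsule was at about (6.3, 4.2) and moved to about (3.9, 6.6).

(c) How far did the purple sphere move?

1.9

The purple sphere was near (6.0, 6.0) before and (6.1, 4.1) after, so it travelled √(0.1² + 1.9²) ≈ 1.9 units.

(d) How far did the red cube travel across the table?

1.5

From (8.0, 0.8) to (7.2, 2.1), the red cube covered √(0.8² + 1.3²) ≈ 1.5 units.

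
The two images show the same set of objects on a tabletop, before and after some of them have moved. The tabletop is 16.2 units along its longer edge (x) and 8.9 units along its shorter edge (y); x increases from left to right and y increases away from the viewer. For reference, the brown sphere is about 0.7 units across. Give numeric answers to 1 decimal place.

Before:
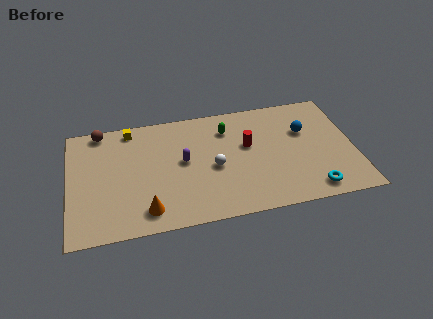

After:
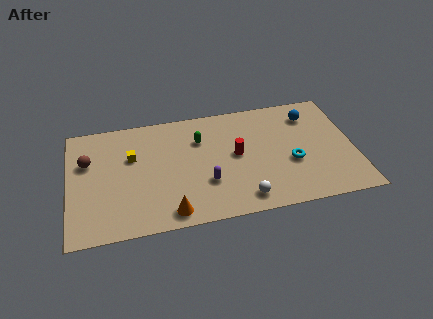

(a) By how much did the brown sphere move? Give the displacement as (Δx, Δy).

(-0.8, -2.3)

The brown sphere was at about (1.9, 8.1) and moved to about (1.1, 5.8).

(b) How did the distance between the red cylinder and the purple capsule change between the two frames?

-1.2

They were about 3.7 units apart before and 2.5 after — 1.2 units closer together.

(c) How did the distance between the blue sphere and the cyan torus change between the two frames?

-0.9

Before: roughly 4.6 units apart; after: 3.7. That's 0.9 units closer together.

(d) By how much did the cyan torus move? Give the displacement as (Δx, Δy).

(-1.0, 2.3)

The cyan torus started near (13.6, 1.2) and ended near (12.6, 3.5).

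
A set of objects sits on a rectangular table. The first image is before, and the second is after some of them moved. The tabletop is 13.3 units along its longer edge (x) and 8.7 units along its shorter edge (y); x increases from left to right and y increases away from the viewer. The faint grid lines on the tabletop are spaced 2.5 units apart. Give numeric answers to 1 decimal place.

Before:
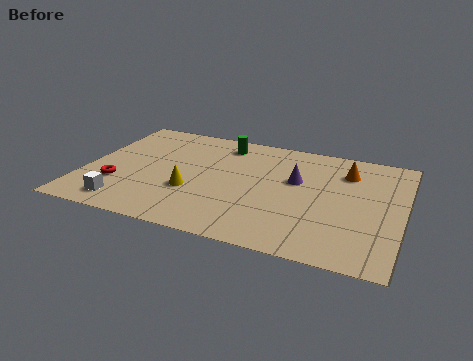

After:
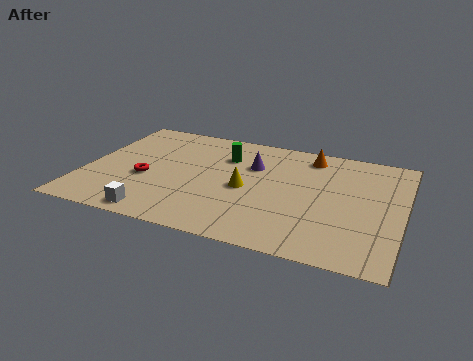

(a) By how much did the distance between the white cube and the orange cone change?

-1.6

They were about 10.3 units apart before and 8.7 after — 1.6 units closer together.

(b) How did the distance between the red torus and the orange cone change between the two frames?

-2.4

Before: roughly 10.1 units apart; after: 7.7. That's 2.4 units closer together.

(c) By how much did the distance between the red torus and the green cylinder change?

-1.9

Before: roughly 6.1 units apart; after: 4.2. That's 1.9 units closer together.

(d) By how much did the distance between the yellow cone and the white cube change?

+1.4

Before: roughly 3.2 units apart; after: 4.6. That's 1.4 units further apart.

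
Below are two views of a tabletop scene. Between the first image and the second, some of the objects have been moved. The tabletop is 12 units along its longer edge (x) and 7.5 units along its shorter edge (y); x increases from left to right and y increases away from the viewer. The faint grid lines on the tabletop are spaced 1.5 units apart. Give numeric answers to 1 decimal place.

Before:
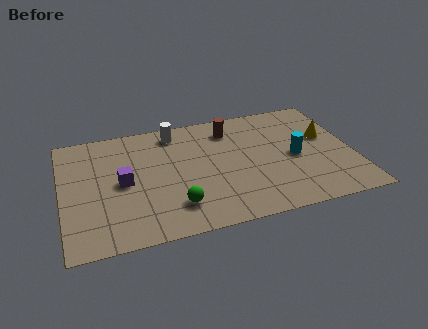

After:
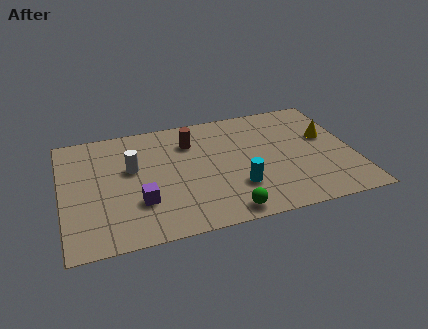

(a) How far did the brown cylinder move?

1.7

From (7.1, 6.0) to (5.4, 5.6), the brown cylinder covered √(1.7² + 0.4²) ≈ 1.7 units.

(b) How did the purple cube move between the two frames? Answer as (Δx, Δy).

(0.6, -1.4)

From the two frames, the purple cube sits at roughly (2.5, 3.7) before and (3.1, 2.3) after.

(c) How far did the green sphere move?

2.2

From (4.5, 1.7) to (6.5, 0.8), the green sphere covered √(2.0² + 0.9²) ≈ 2.2 units.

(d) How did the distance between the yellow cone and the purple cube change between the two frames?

-0.3

The distance was about 8.5 in the first image and 8.2 in the second, so they moved 0.3 units closer together.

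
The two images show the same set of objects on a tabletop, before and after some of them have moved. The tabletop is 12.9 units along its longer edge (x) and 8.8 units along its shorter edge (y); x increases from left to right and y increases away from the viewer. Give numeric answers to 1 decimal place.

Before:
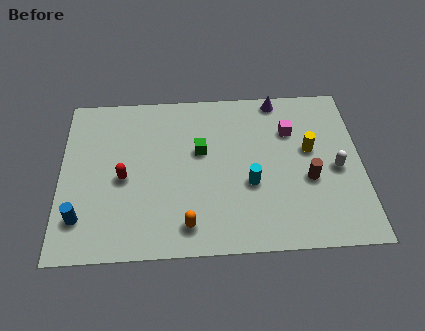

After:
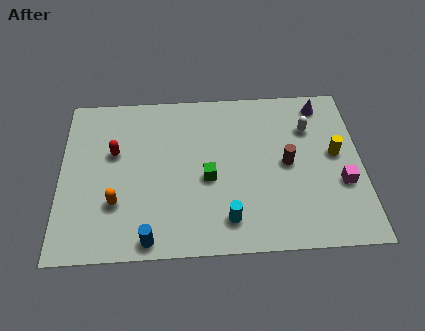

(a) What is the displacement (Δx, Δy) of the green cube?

(0.3, -1.5)

The green cube was at about (6.0, 5.3) and moved to about (6.3, 3.8).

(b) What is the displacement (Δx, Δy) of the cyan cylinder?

(-1.0, -1.8)

From the two frames, the cyan cylinder sits at roughly (8.1, 3.4) before and (7.1, 1.6) after.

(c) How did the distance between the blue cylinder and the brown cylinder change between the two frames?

-2.9

Before: roughly 9.8 units apart; after: 6.9. That's 2.9 units closer together.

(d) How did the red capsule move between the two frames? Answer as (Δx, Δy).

(-0.4, 1.4)

The red capsule was at about (2.7, 4.0) and moved to about (2.3, 5.4).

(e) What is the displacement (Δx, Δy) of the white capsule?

(-1.1, 2.3)

The white capsule started near (11.8, 4.0) and ended near (10.7, 6.3).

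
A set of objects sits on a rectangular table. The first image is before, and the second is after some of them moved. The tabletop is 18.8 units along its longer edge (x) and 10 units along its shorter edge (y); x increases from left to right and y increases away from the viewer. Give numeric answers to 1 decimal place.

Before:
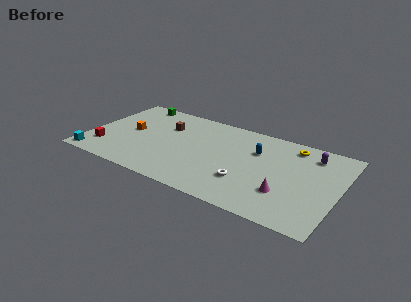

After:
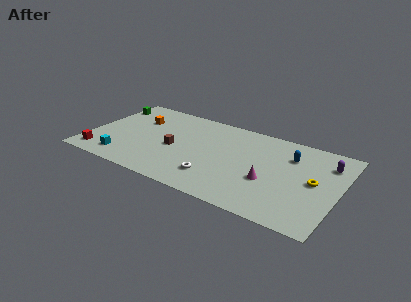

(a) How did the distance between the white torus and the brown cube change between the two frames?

-3.8

They were about 7.8 units apart before and 4.0 after — 3.8 units closer together.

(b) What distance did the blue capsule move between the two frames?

2.5

The blue capsule was near (12.5, 6.8) before and (15.0, 7.3) after, so it travelled √(2.5² + 0.5²) ≈ 2.5 units.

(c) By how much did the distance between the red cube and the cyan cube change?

+0.3

They were about 1.5 units apart before and 1.8 after — 0.3 units further apart.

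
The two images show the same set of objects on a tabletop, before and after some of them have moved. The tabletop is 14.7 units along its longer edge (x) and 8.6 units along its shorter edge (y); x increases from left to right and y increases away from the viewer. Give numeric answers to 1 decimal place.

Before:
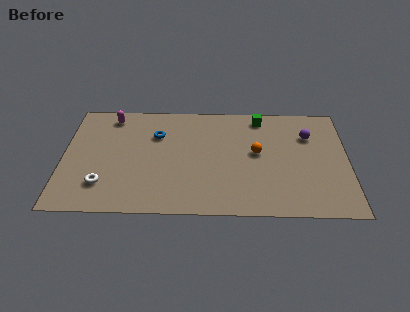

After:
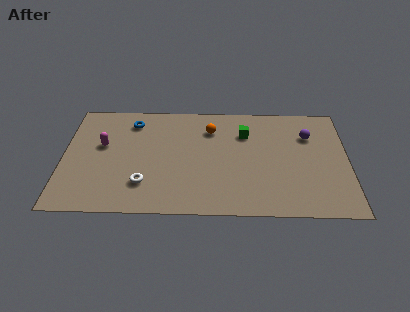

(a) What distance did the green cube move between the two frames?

1.5

From (10.2, 7.5) to (9.4, 6.2), the green cube covered √(0.8² + 1.3²) ≈ 1.5 units.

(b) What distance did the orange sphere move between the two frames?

3.0

From (10.0, 4.7) to (7.6, 6.5), the orange sphere covered √(2.4² + 1.8²) ≈ 3.0 units.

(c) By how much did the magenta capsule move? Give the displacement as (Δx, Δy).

(-0.4, -2.3)

From the two frames, the magenta capsule sits at roughly (2.4, 7.4) before and (2.0, 5.1) after.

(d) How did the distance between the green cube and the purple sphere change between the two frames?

+0.4

The distance was about 2.9 in the first image and 3.3 in the second, so they moved 0.4 units further apart.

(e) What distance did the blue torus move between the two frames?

1.6

The blue torus moved from about (4.8, 6.0) to (3.5, 7.0), a distance of √(1.3² + 1.0²) ≈ 1.6.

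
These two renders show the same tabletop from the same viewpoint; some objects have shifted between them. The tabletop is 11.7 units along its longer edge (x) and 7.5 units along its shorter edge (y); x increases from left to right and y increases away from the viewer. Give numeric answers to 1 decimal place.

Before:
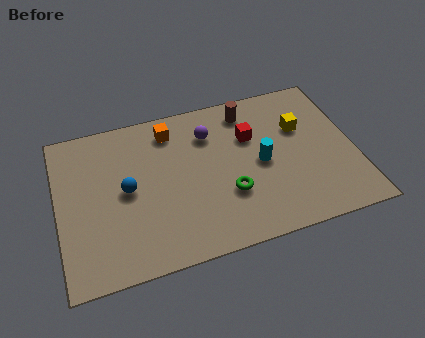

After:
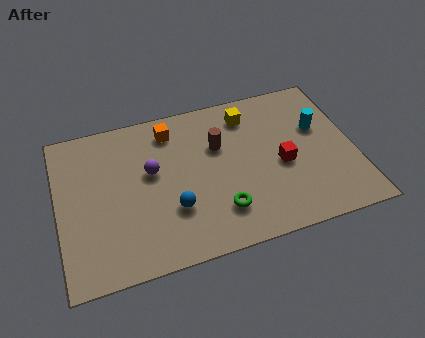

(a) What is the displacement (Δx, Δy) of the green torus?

(-0.4, -0.7)

The green torus started near (6.6, 2.5) and ended near (6.2, 1.8).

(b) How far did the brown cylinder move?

1.9

The brown cylinder was near (7.7, 6.3) before and (6.4, 4.9) after, so it travelled √(1.3² + 1.4²) ≈ 1.9 units.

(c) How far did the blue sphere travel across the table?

2.2

The blue sphere was near (2.7, 3.8) before and (4.4, 2.4) after, so it travelled √(1.7² + 1.4²) ≈ 2.2 units.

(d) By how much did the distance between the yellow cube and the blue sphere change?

-2.1

The distance was about 7.1 in the first image and 5.0 in the second, so they moved 2.1 units closer together.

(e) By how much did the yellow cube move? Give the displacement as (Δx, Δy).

(-2.0, 1.2)

From the two frames, the yellow cube sits at roughly (9.7, 4.9) before and (7.7, 6.1) after.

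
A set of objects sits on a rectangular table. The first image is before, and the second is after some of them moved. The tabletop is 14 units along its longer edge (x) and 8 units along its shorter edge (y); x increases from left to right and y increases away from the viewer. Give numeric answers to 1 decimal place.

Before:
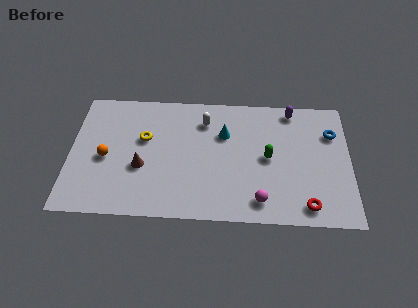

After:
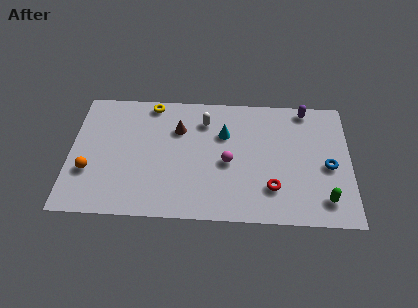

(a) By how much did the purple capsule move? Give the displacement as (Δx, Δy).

(0.7, 0.1)

The purple capsule was at about (11.1, 7.1) and moved to about (11.8, 7.2).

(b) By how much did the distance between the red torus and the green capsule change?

-0.8

They were about 3.5 units apart before and 2.7 after — 0.8 units closer together.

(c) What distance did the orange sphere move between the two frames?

1.2

The orange sphere moved from about (1.8, 3.6) to (1.0, 2.7), a distance of √(0.8² + 0.9²) ≈ 1.2.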